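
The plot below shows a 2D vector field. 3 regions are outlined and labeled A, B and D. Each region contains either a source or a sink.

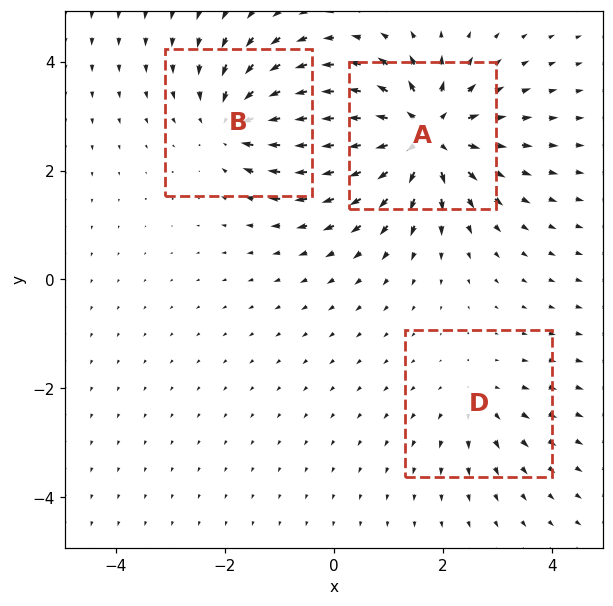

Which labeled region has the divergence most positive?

Divergence at each region's feature centre — A: about +6, B: about -4, D: about +2. Region A is most positive.

A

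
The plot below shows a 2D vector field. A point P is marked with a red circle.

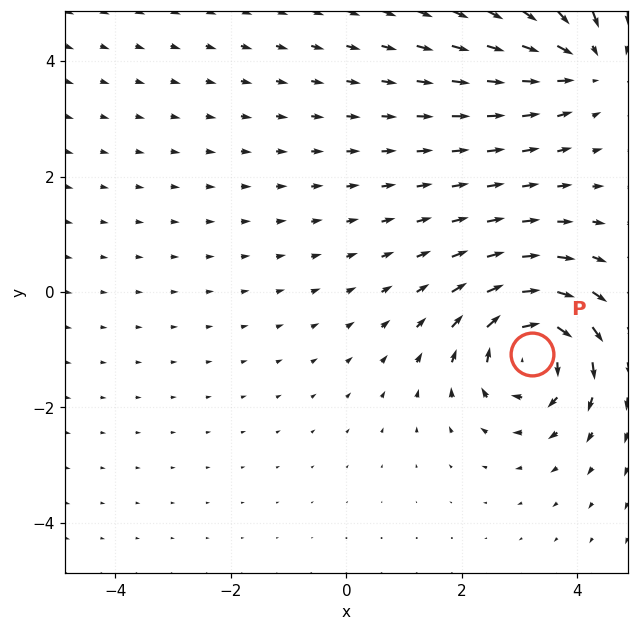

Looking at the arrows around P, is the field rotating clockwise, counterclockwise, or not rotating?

Near P at (3.2, -1.1) the arrows circulate clockwise. The curl (z-component) there is about -4; negative curl means clockwise rotation.

clockwise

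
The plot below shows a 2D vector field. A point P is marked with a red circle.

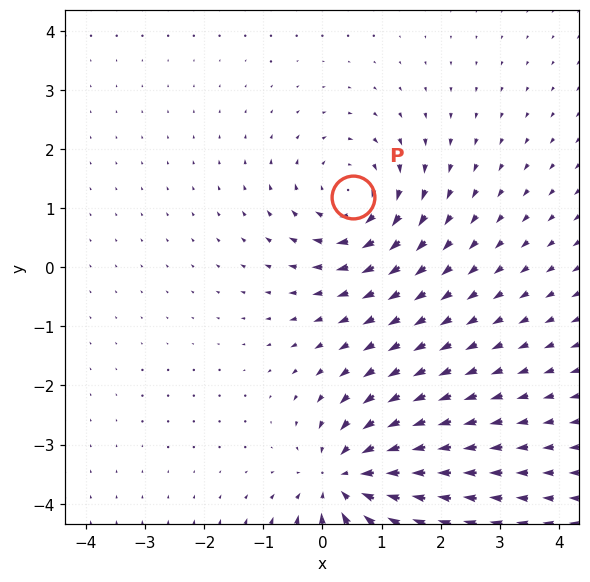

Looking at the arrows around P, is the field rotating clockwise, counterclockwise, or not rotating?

clockwise

Near P at (0.5, 1.2) the arrows circulate clockwise. The curl (z-component) there is about -3; negative curl means clockwise rotation.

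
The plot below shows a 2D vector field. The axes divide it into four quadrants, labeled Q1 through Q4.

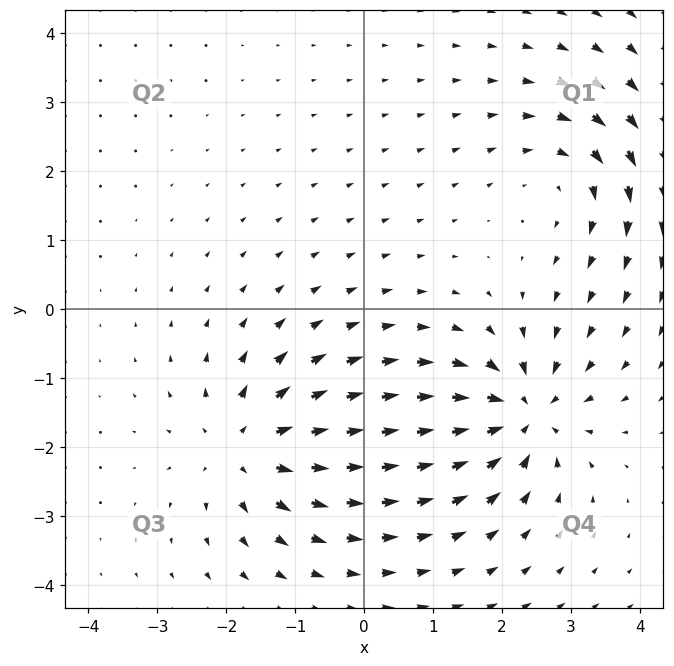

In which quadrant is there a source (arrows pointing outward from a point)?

Q3

The source sits at approximately (-1.7, -2.0), which lies in quadrant Q3. The divergence there is about +4, positive as expected for a source.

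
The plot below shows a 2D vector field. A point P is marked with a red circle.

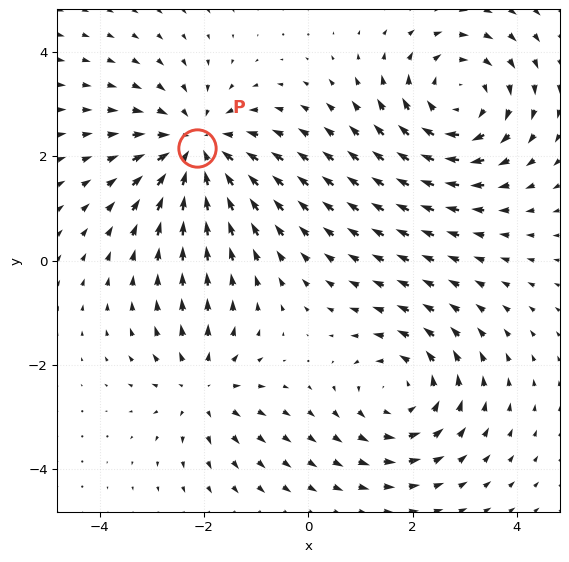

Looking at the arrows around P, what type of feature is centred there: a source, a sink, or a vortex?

sink

At P (-2.1, 2.2) the arrows converge inward. Divergence about -4, curl ≈0 — negative divergence with near-zero curl is a sink.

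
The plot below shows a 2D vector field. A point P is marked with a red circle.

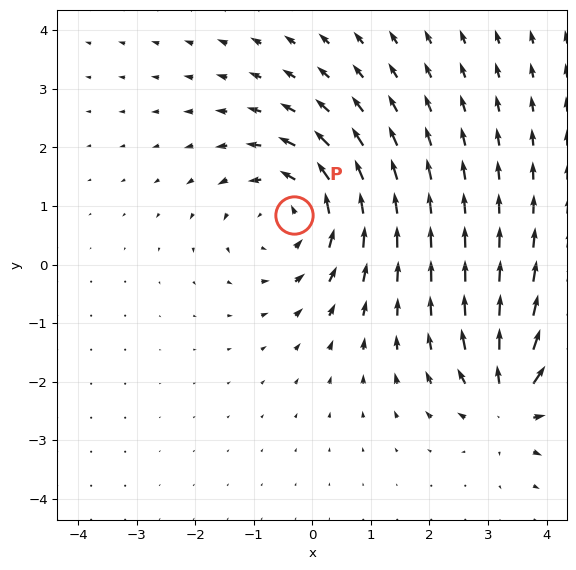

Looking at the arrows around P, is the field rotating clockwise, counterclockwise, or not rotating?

counterclockwise

Near P at (-0.3, 0.8) the arrows circulate counterclockwise. The curl (z-component) there is about +3; positive curl means counterclockwise rotation.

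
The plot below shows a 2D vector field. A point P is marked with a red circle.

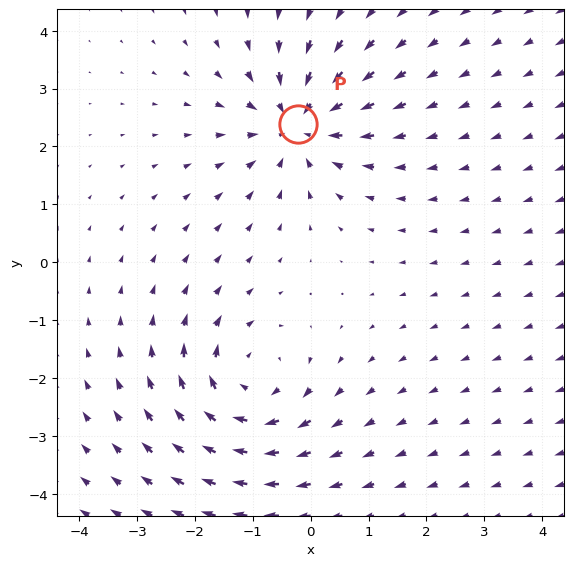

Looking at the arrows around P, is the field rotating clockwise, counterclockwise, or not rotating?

not rotating

Near P at (-0.2, 2.4) the arrows show no circulation. The curl there is ≈0.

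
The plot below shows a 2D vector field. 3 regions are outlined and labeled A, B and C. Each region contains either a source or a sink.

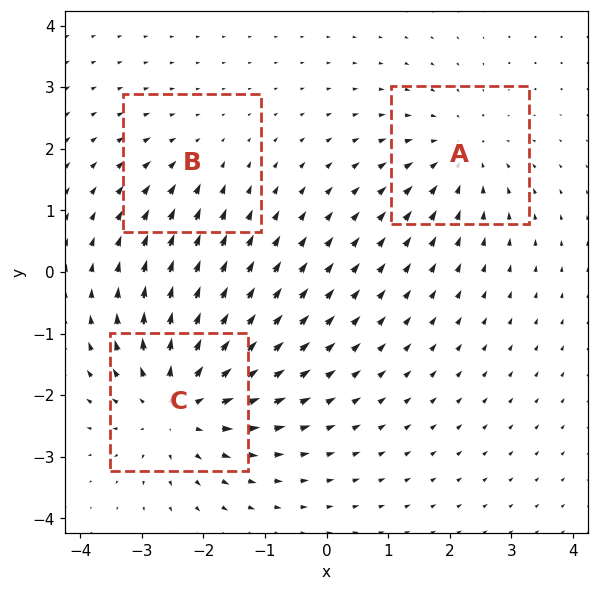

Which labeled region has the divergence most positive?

C

Divergence at each region's feature centre — A: about -3, B: about -2, C: about +4. Region C is most positive.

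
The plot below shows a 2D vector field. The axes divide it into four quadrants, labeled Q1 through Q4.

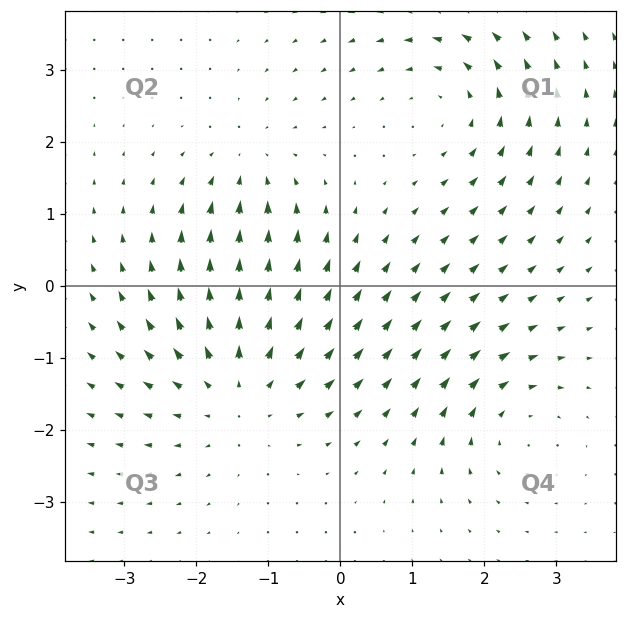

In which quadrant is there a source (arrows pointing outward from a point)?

Q3

The source sits at approximately (-1.4, -1.4), which lies in quadrant Q3. The divergence there is about +4, positive as expected for a source.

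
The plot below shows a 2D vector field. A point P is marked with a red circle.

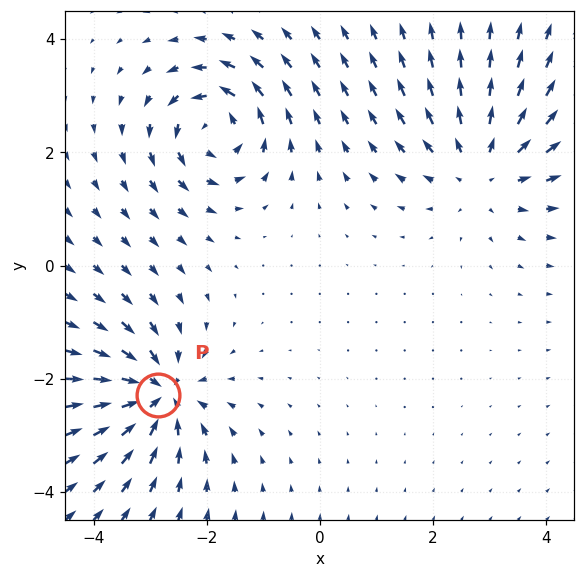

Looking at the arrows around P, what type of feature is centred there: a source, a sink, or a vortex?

At P (-2.9, -2.3) the arrows converge inward. Divergence about -6, curl ≈0 — negative divergence with near-zero curl is a sink.

sink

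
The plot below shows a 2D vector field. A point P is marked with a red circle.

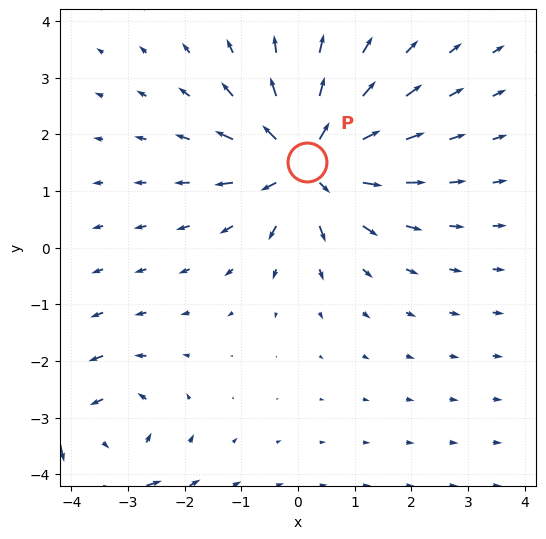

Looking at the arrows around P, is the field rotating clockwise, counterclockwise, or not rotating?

Near P at (0.2, 1.5) the arrows show no circulation. The curl there is ≈0.

not rotating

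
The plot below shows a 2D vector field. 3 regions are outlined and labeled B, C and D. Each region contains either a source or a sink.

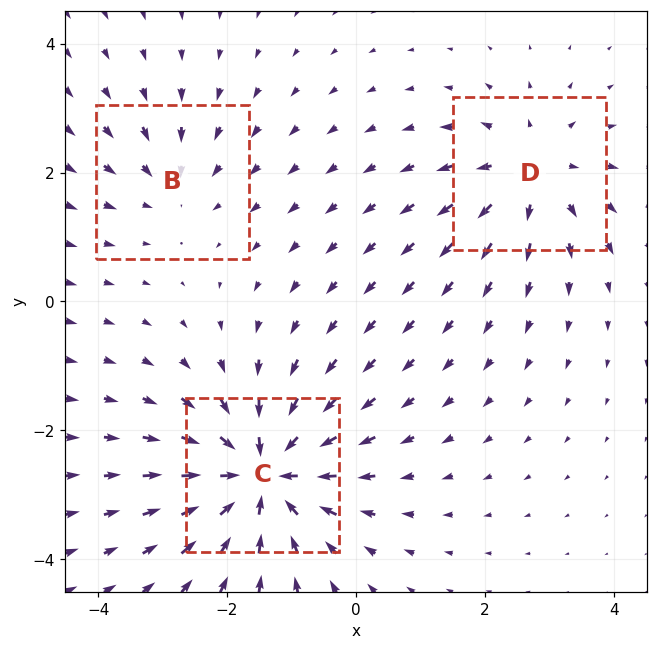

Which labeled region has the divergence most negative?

Divergence at each region's feature centre — B: about -2, C: about -5, D: about +3. Region C is most negative.

C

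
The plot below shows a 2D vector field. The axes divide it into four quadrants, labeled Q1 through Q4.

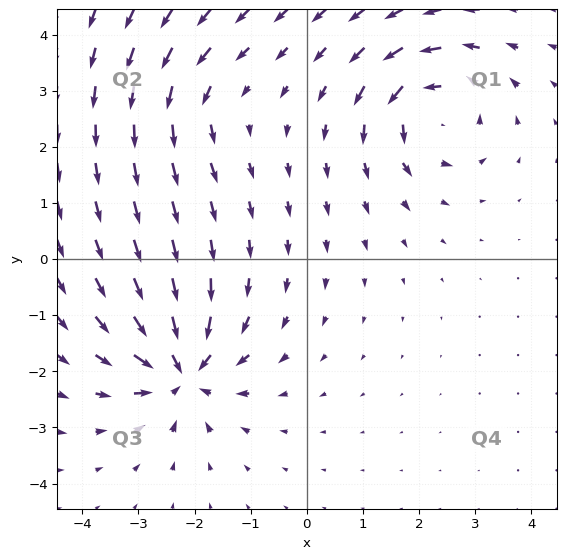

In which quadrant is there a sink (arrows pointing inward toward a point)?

Q3

The sink sits at approximately (-2.2, -2.0), which lies in quadrant Q3. The divergence there is about -7, negative as expected for a sink.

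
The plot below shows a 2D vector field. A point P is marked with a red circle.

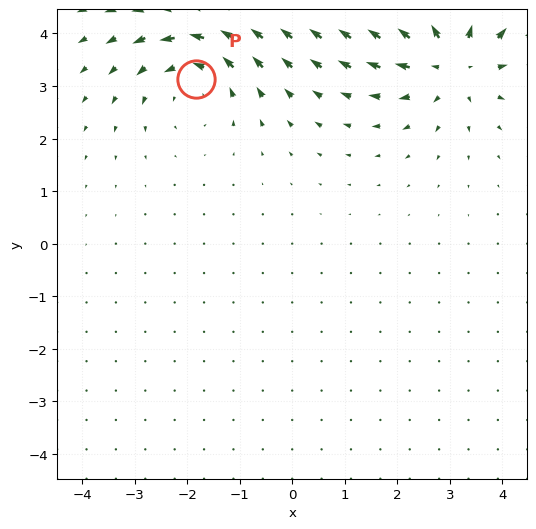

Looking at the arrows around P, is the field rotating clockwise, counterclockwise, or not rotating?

counterclockwise

Near P at (-1.8, 3.1) the arrows circulate counterclockwise. The curl (z-component) there is about +3; positive curl means counterclockwise rotation.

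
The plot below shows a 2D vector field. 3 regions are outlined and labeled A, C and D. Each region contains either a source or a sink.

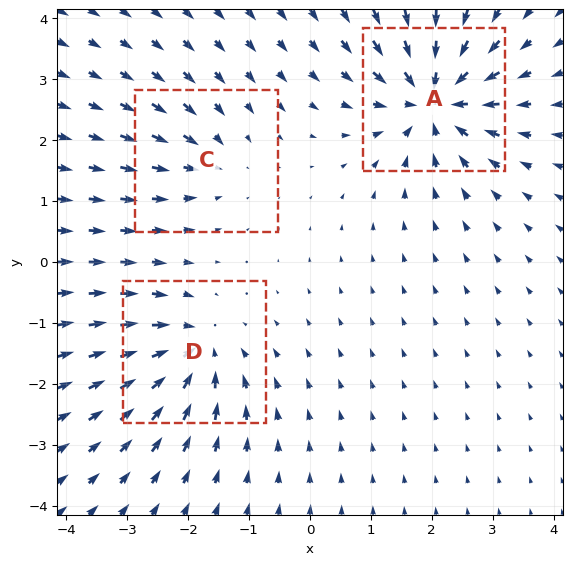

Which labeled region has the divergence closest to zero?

Divergence at each region's feature centre — A: about -6, C: about -3, D: about -4. Region C is closest to zero.

C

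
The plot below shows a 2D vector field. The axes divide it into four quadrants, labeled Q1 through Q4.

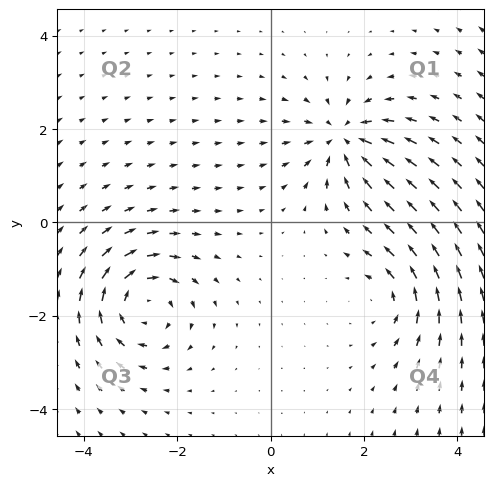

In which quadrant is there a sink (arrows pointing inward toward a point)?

The sink sits at approximately (1.6, 1.8), which lies in quadrant Q1. The divergence there is about -5, negative as expected for a sink.

Q1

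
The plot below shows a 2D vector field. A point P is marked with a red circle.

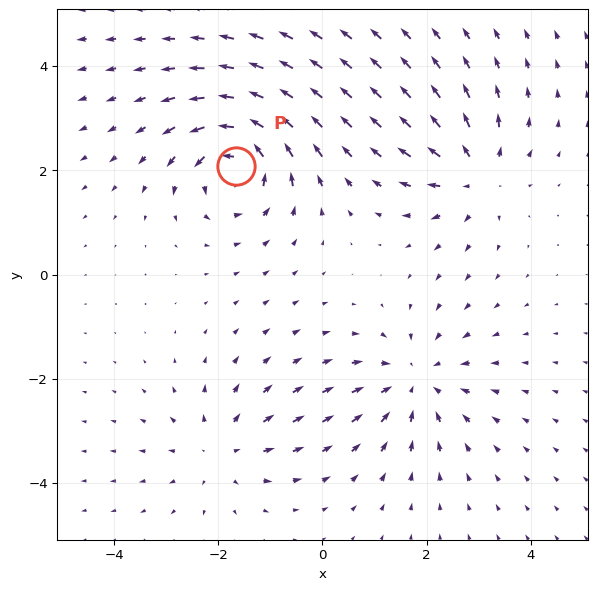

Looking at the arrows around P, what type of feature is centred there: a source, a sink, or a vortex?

vortex

At P (-1.7, 2.1) the arrows circulate counterclockwise. Divergence ≈0, curl about +6 — near-zero divergence with nonzero curl is a vortex.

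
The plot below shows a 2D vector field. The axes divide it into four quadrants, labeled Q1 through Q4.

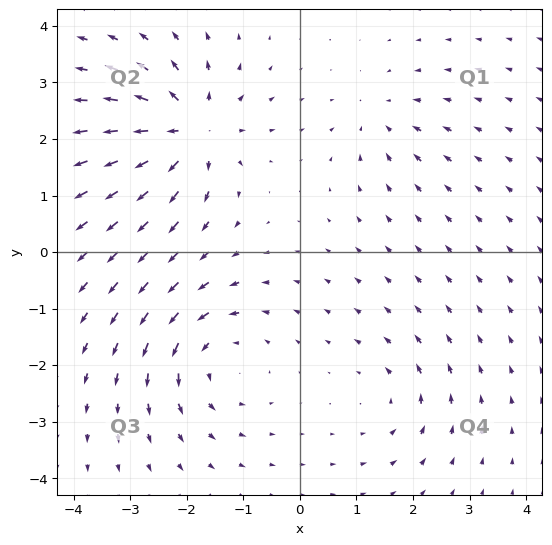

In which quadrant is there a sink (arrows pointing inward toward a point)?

Q1

The sink sits at approximately (1.4, 2.4), which lies in quadrant Q1. The divergence there is about -3, negative as expected for a sink.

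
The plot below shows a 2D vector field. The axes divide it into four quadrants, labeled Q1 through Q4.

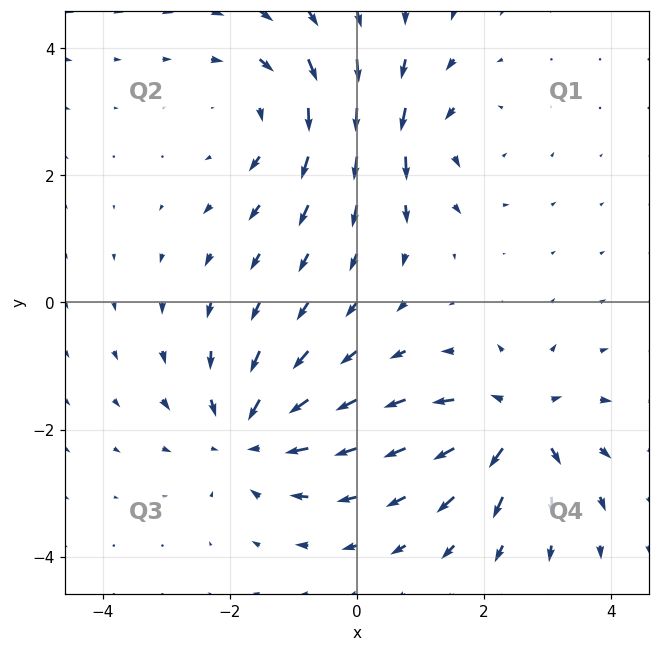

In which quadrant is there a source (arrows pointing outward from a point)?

Q4

The source sits at approximately (2.5, -1.9), which lies in quadrant Q4. The divergence there is about +5, positive as expected for a source.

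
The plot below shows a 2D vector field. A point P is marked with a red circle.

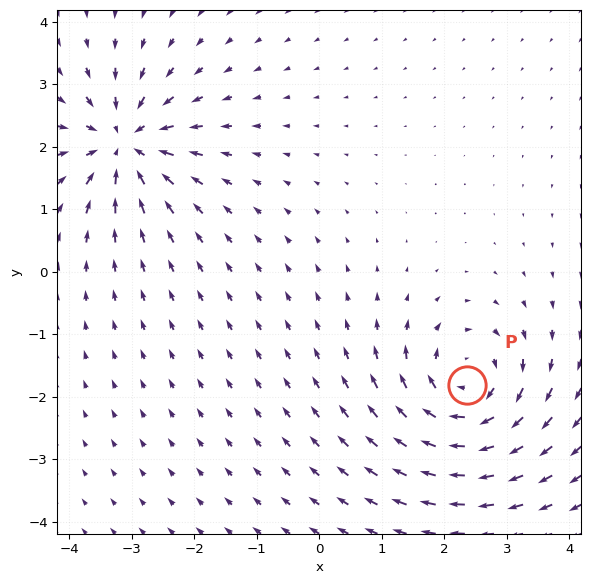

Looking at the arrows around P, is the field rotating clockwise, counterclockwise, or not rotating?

Near P at (2.4, -1.8) the arrows circulate clockwise. The curl (z-component) there is about -6; negative curl means clockwise rotation.

clockwise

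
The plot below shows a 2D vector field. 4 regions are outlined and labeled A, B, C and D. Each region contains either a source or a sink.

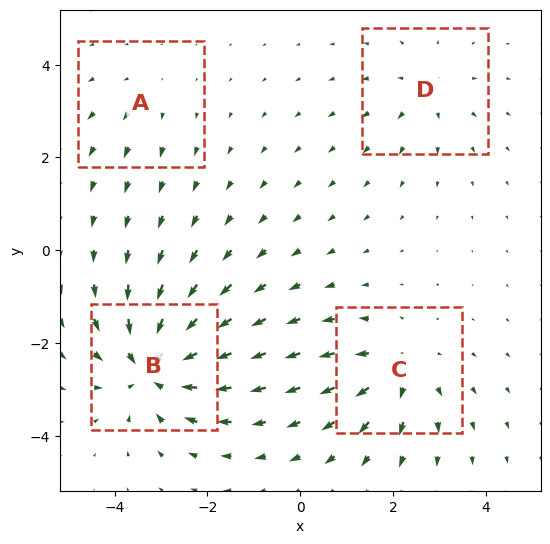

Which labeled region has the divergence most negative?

B

Divergence at each region's feature centre — A: about +2, B: about -7, C: about +5, D: about +3. Region B is most negative.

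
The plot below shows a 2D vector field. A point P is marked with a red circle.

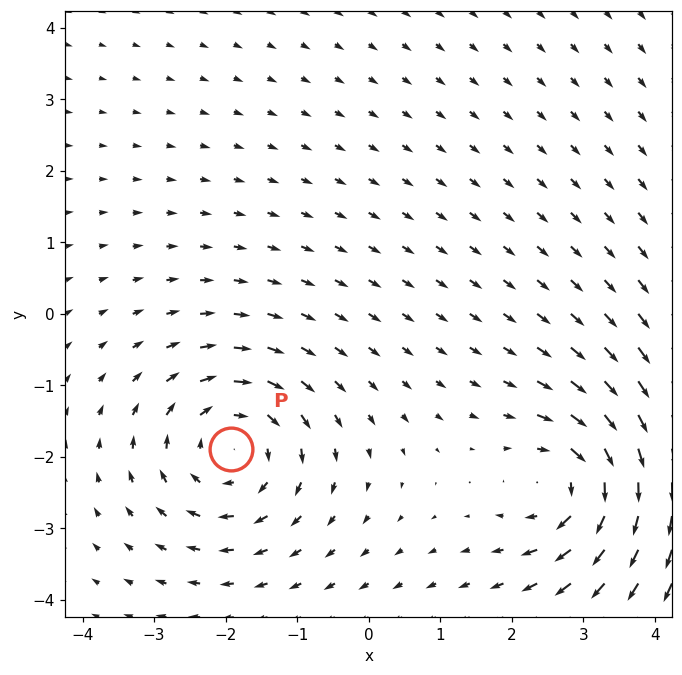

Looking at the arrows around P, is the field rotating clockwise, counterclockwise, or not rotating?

Near P at (-1.9, -1.9) the arrows circulate clockwise. The curl (z-component) there is about -5; negative curl means clockwise rotation.

clockwise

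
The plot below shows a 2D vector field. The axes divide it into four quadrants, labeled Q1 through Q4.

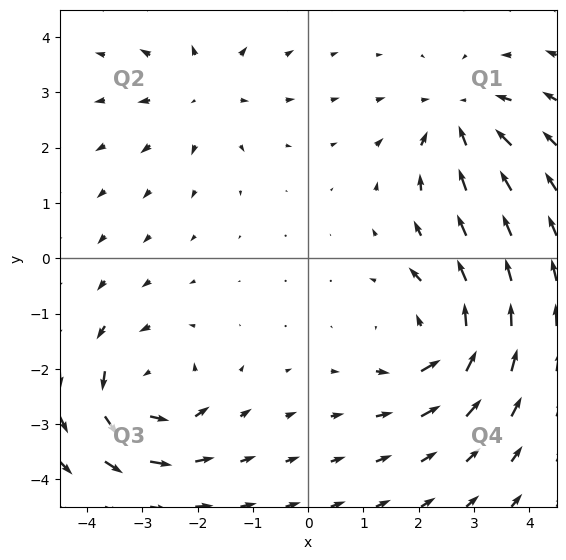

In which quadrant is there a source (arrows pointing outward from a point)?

Q2

The source sits at approximately (-1.9, 3.0), which lies in quadrant Q2. The divergence there is about +4, positive as expected for a source.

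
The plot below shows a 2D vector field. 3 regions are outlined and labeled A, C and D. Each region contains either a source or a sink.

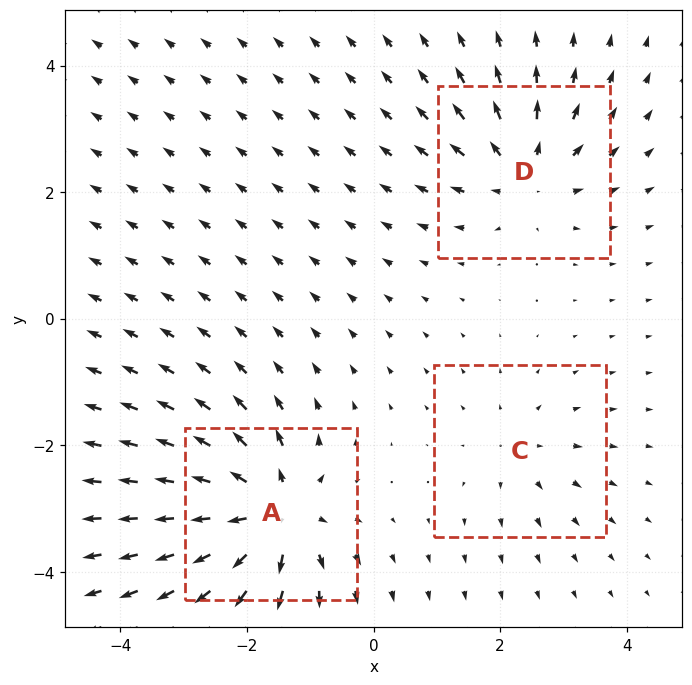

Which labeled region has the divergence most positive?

Divergence at each region's feature centre — A: about +6, C: about +2, D: about +4. Region A is most positive.

A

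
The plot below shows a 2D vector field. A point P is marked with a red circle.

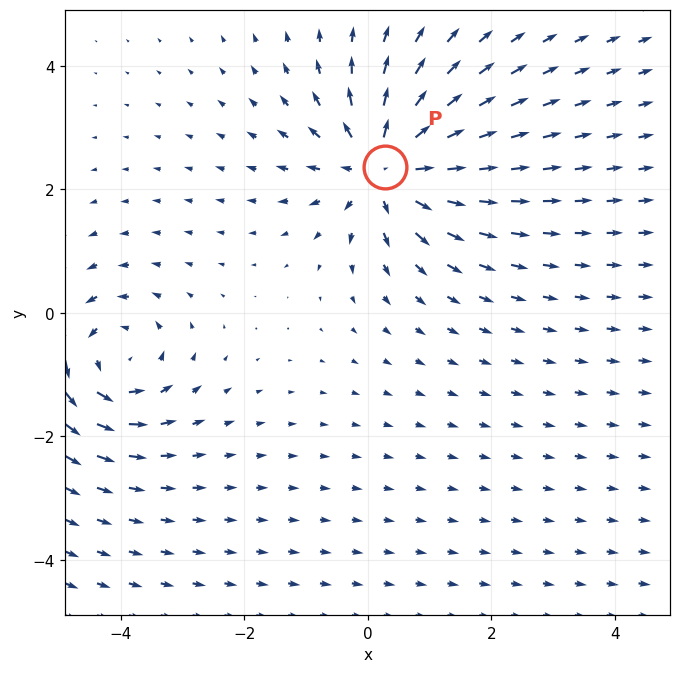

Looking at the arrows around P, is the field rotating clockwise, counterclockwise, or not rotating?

not rotating

Near P at (0.3, 2.4) the arrows show no circulation. The curl there is ≈0.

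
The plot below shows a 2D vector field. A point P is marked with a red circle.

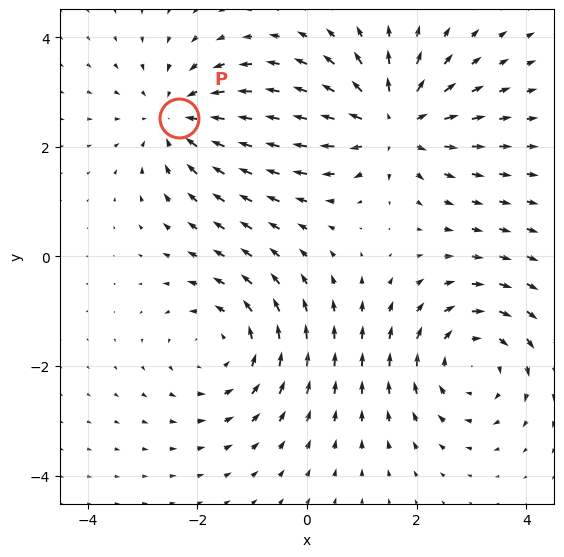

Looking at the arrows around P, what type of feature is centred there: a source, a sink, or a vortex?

At P (-2.3, 2.5) the arrows converge inward. Divergence about -3, curl ≈0 — negative divergence with near-zero curl is a sink.

sink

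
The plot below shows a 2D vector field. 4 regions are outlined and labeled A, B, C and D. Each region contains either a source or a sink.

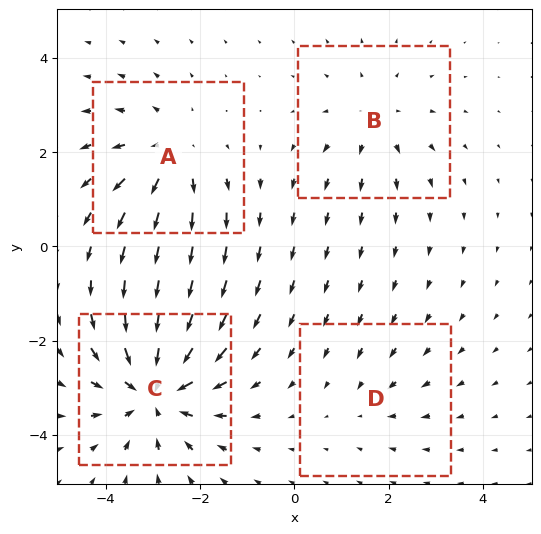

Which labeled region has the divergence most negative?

C

Divergence at each region's feature centre — A: about +4, B: about +3, C: about -6, D: about -2. Region C is most negative.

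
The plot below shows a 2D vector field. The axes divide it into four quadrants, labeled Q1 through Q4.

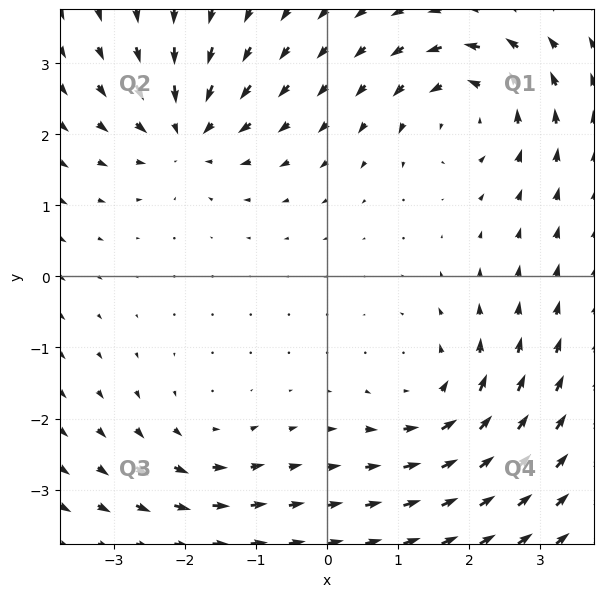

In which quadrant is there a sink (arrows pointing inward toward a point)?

The sink sits at approximately (-2.0, 2.0), which lies in quadrant Q2. The divergence there is about -6, negative as expected for a sink.

Q2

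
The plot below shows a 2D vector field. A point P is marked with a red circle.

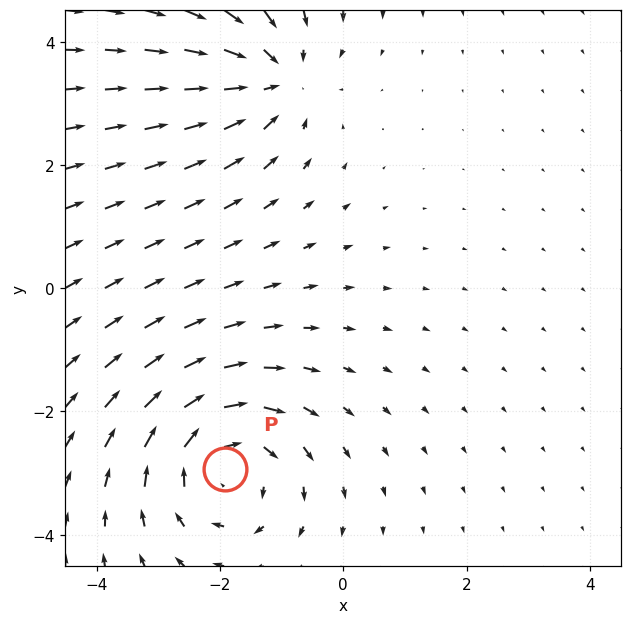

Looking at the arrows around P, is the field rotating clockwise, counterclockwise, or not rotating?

clockwise

Near P at (-1.9, -2.9) the arrows circulate clockwise. The curl (z-component) there is about -4; negative curl means clockwise rotation.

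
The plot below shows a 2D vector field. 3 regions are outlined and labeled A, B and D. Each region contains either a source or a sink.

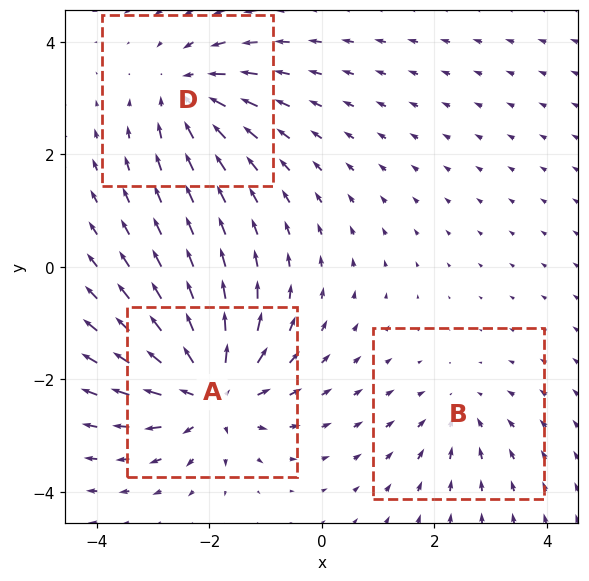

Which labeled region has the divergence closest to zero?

B

Divergence at each region's feature centre — A: about +5, B: about -2, D: about -4. Region B is closest to zero.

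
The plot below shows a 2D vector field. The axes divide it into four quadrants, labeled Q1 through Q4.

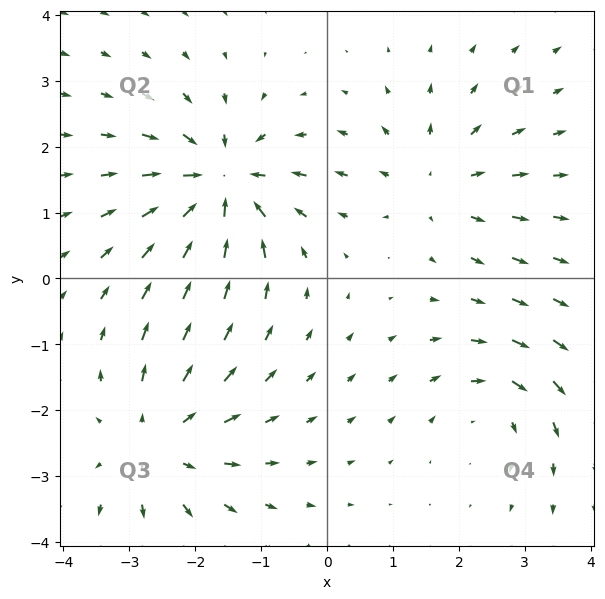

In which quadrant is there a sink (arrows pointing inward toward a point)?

The sink sits at approximately (-1.6, 1.4), which lies in quadrant Q2. The divergence there is about -6, negative as expected for a sink.

Q2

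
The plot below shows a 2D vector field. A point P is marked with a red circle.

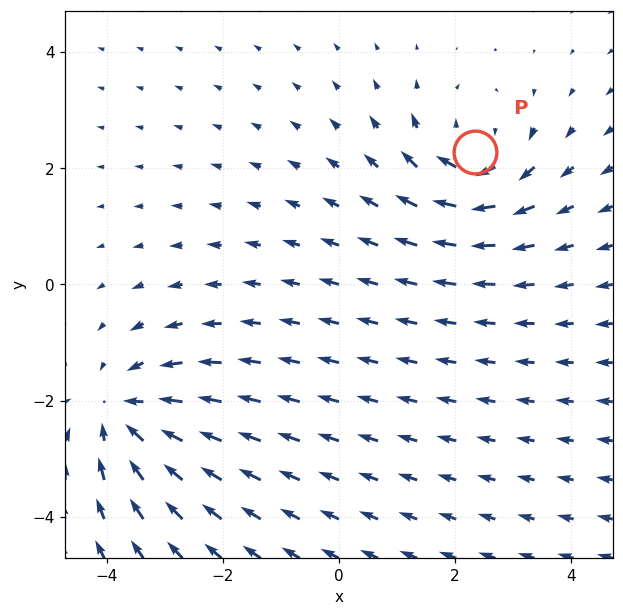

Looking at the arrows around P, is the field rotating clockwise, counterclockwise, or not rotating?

clockwise

Near P at (2.3, 2.3) the arrows circulate clockwise. The curl (z-component) there is about -5; negative curl means clockwise rotation.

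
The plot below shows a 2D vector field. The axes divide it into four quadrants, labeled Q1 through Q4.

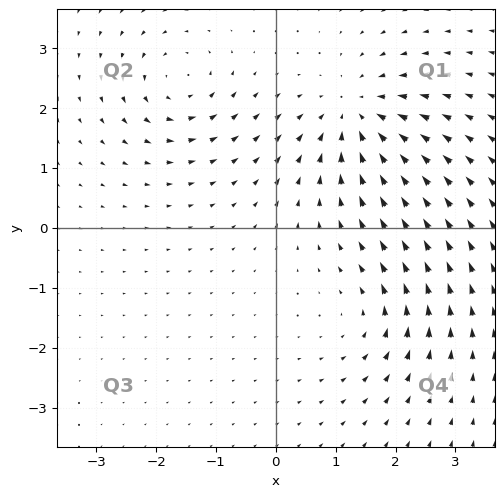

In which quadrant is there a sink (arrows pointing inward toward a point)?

Q1

The sink sits at approximately (1.3, 1.9), which lies in quadrant Q1. The divergence there is about -5, negative as expected for a sink.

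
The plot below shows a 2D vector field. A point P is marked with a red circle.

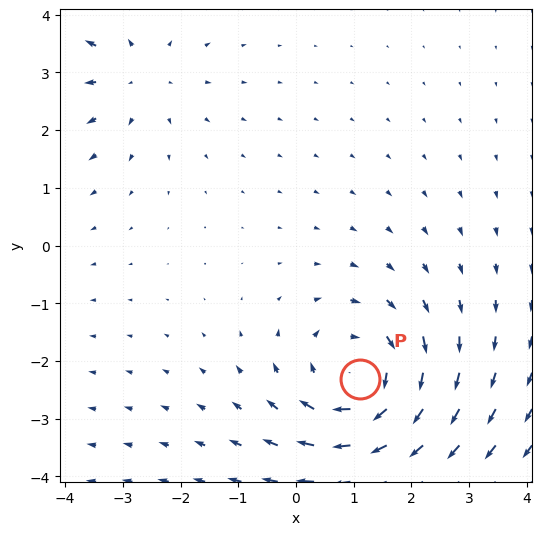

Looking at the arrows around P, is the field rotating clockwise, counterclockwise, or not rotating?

clockwise

Near P at (1.1, -2.3) the arrows circulate clockwise. The curl (z-component) there is about -4; negative curl means clockwise rotation.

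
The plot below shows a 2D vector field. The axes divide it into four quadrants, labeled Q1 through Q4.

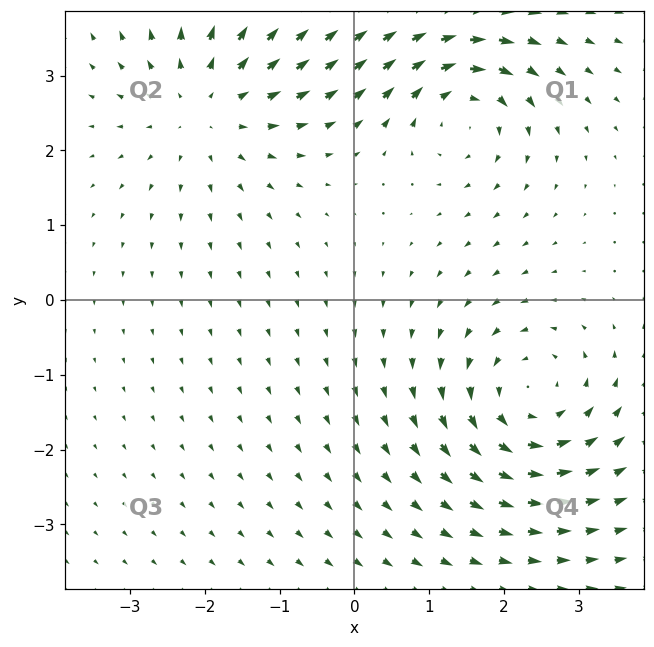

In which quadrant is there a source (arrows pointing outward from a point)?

Q2

The source sits at approximately (-1.9, 2.6), which lies in quadrant Q2. The divergence there is about +3, positive as expected for a source.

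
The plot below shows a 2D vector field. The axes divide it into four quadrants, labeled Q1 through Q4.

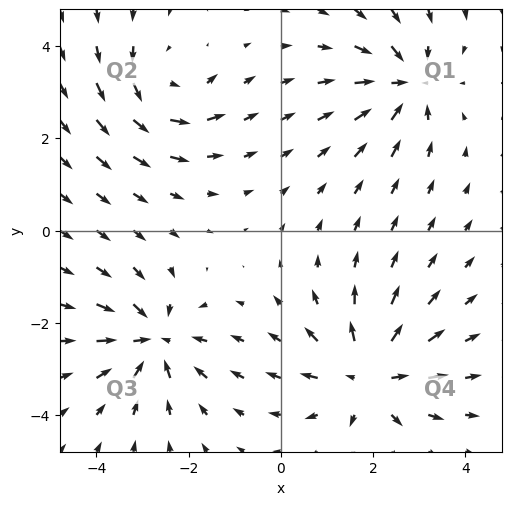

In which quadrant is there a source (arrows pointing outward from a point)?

Q4

The source sits at approximately (1.9, -3.1), which lies in quadrant Q4. The divergence there is about +5, positive as expected for a source.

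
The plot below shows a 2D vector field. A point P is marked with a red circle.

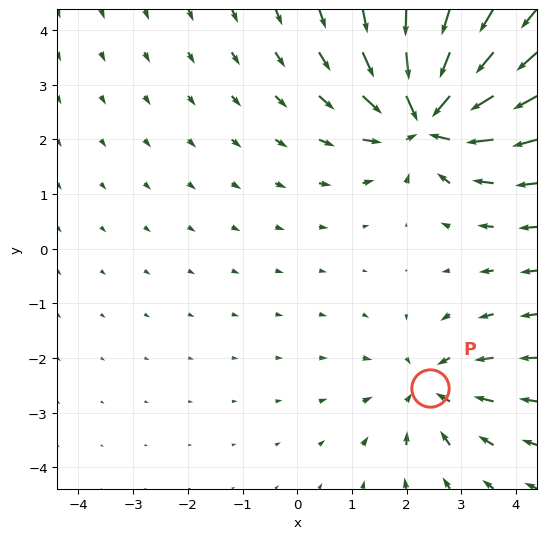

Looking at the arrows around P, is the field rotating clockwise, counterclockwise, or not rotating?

Near P at (2.4, -2.5) the arrows show no circulation. The curl there is ≈0.

not rotating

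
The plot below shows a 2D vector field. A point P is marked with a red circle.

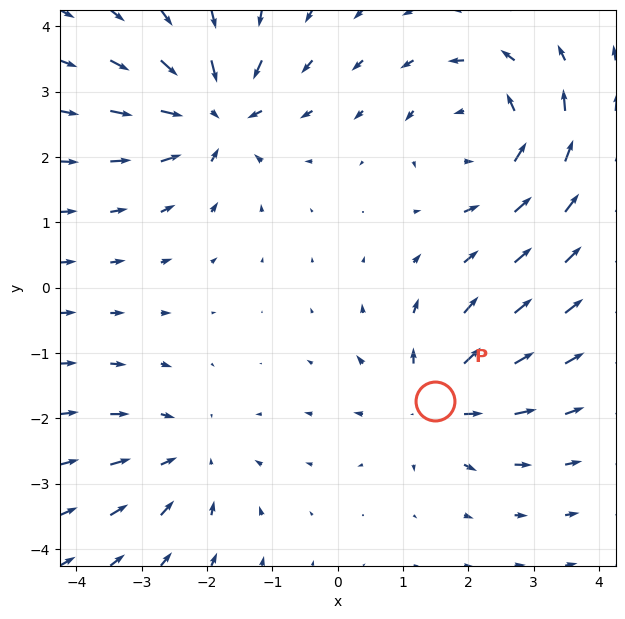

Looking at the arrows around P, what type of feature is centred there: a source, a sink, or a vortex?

At P (1.5, -1.7) the arrows spread outward. Divergence about +5, curl ≈0 — positive divergence with near-zero curl is a source.

source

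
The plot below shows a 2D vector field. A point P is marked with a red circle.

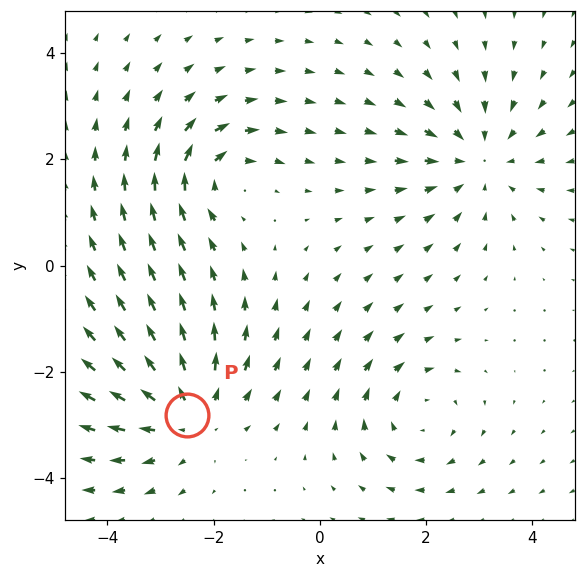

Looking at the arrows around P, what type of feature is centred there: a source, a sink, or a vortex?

source

At P (-2.5, -2.8) the arrows spread outward. Divergence about +4, curl ≈0 — positive divergence with near-zero curl is a source.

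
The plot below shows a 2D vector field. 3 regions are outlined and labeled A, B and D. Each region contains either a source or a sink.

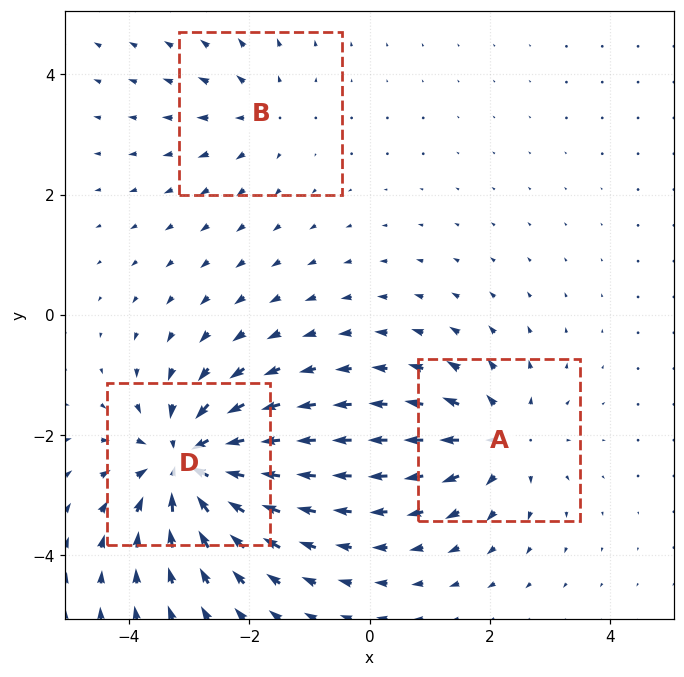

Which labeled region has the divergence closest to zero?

B

Divergence at each region's feature centre — A: about +4, B: about +2, D: about -6. Region B is closest to zero.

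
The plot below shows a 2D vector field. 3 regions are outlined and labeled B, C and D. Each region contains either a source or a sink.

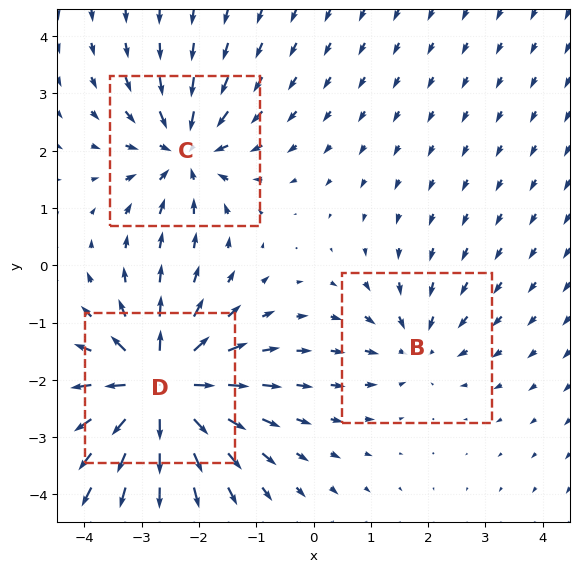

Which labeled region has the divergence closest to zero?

Divergence at each region's feature centre — B: about -3, C: about -4, D: about +6. Region B is closest to zero.

B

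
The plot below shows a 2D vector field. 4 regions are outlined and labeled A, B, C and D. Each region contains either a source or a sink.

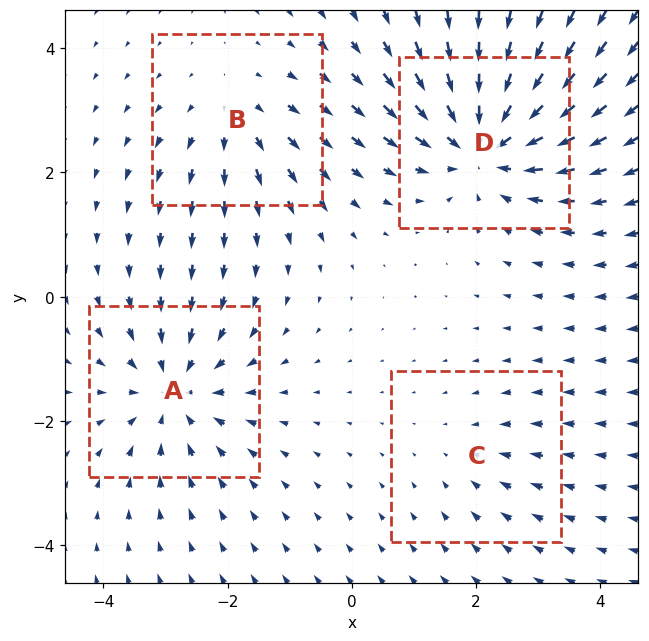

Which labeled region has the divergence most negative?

Divergence at each region's feature centre — A: about -5, B: about +3, C: about -2, D: about -6. Region D is most negative.

D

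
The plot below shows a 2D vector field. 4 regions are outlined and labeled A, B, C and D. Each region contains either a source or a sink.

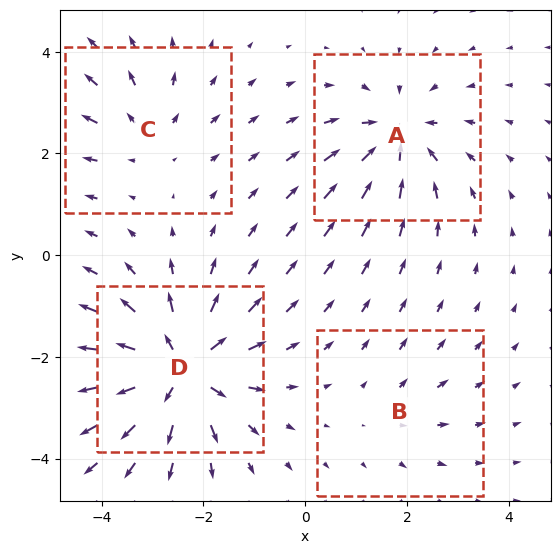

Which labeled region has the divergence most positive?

D

Divergence at each region's feature centre — A: about -5, B: about +2, C: about +3, D: about +8. Region D is most positive.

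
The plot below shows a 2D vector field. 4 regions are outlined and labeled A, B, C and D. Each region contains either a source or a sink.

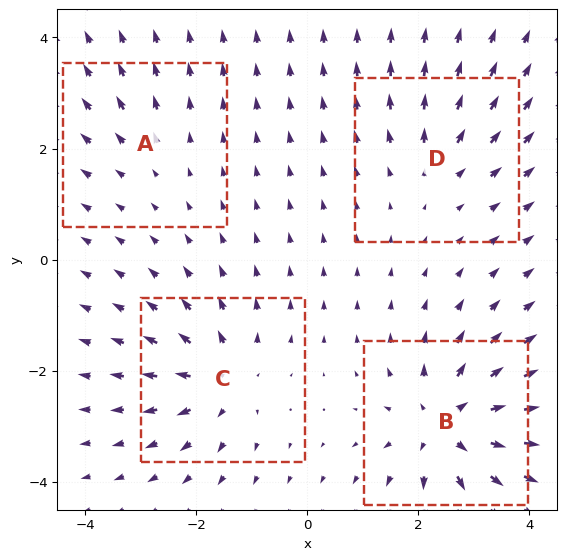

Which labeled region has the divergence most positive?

Divergence at each region's feature centre — A: about +2, B: about +7, C: about +6, D: about +4. Region B is most positive.

B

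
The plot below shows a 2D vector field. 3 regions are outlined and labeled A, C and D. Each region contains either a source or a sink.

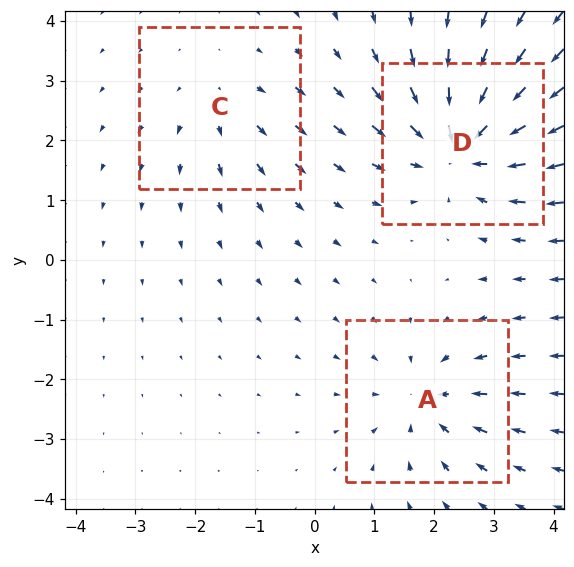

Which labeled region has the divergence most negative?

Divergence at each region's feature centre — A: about -3, C: about +2, D: about -5. Region D is most negative.

D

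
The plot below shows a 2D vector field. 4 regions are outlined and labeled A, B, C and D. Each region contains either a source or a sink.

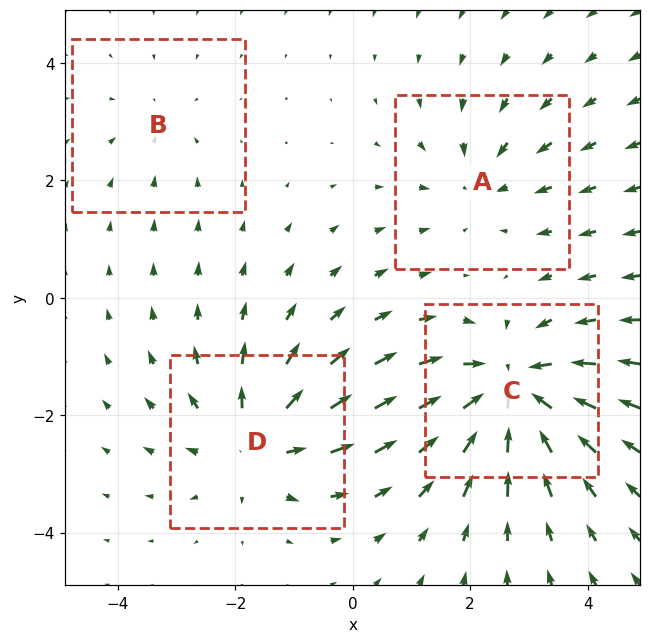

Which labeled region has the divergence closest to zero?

Divergence at each region's feature centre — A: about -3, B: about -2, C: about -7, D: about +5. Region B is closest to zero.

B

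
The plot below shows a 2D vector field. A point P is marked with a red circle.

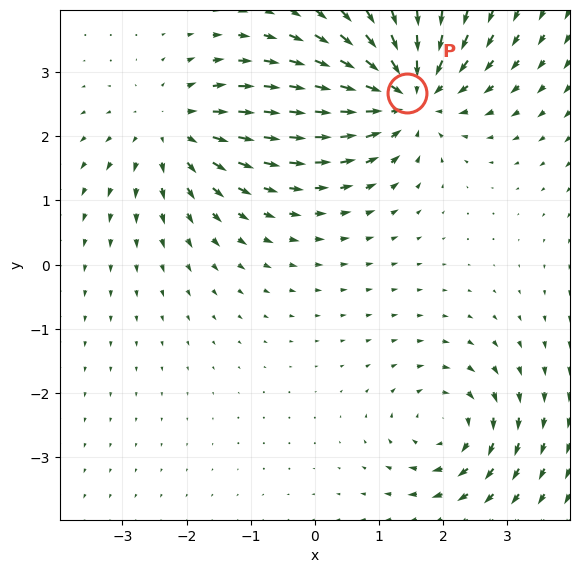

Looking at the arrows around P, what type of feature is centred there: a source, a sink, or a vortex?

At P (1.4, 2.7) the arrows converge inward. Divergence about -5, curl ≈0 — negative divergence with near-zero curl is a sink.

sink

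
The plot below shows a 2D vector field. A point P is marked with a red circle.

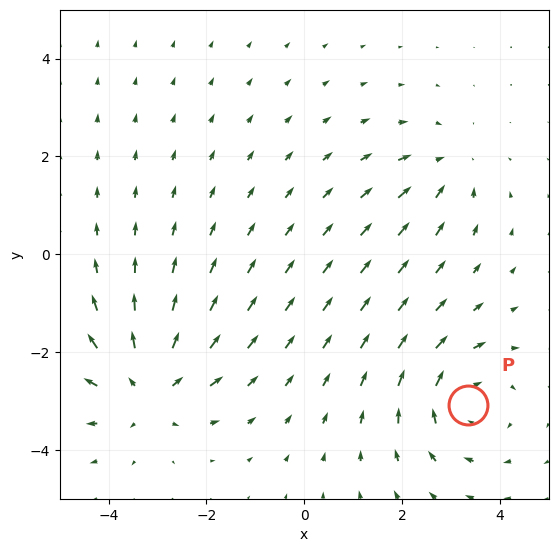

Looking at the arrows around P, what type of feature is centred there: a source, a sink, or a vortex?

vortex

At P (3.3, -3.1) the arrows circulate clockwise. Divergence ≈0, curl about -4 — near-zero divergence with nonzero curl is a vortex.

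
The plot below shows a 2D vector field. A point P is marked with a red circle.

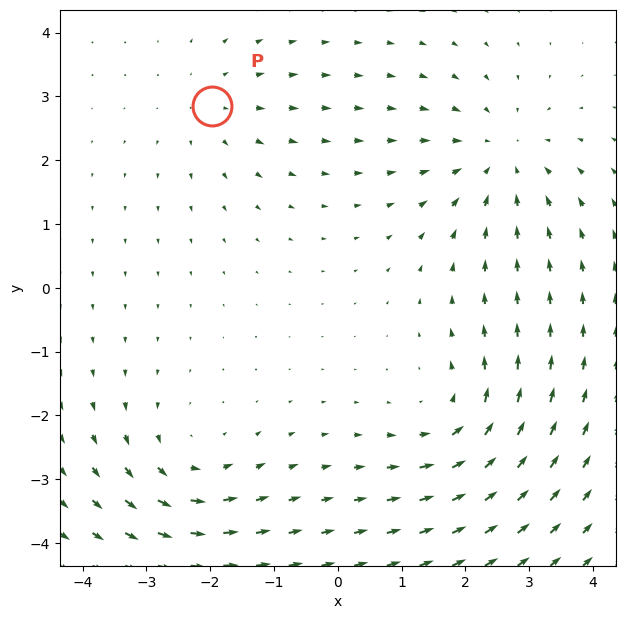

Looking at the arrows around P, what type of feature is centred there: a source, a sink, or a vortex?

source

At P (-2.0, 2.8) the arrows spread outward. Divergence about +3, curl ≈0 — positive divergence with near-zero curl is a source.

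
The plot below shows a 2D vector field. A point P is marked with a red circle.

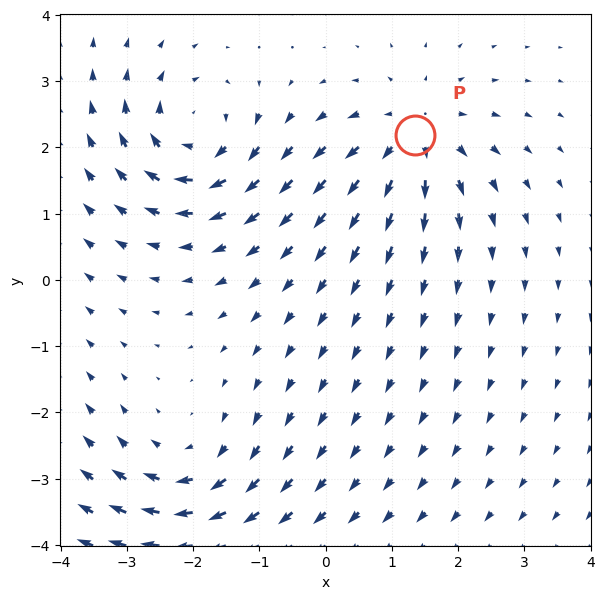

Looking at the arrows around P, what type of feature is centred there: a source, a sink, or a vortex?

At P (1.4, 2.2) the arrows spread outward. Divergence about +6, curl ≈0 — positive divergence with near-zero curl is a source.

source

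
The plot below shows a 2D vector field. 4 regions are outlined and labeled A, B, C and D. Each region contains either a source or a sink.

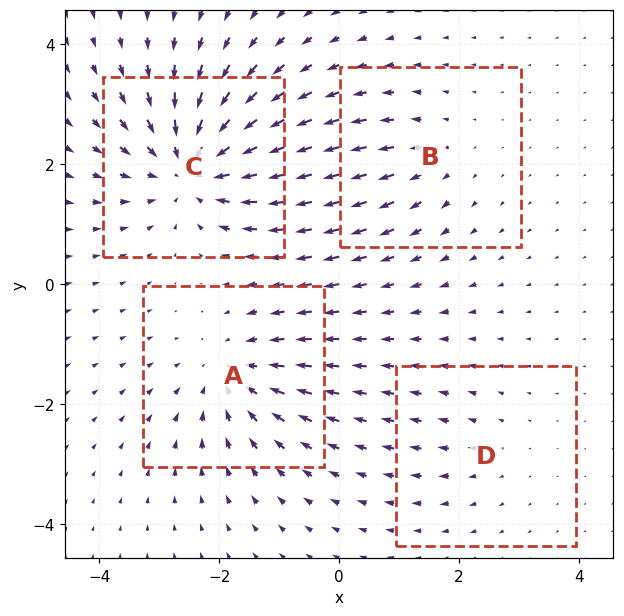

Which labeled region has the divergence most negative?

C

Divergence at each region's feature centre — A: about -5, B: about +3, C: about -7, D: about +2. Region C is most negative.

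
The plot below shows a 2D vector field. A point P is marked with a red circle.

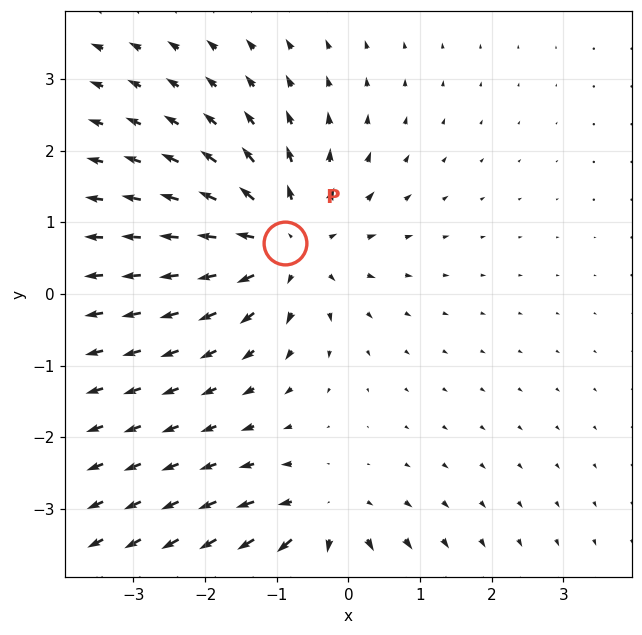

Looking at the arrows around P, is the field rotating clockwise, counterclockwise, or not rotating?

not rotating

Near P at (-0.9, 0.7) the arrows show no circulation. The curl there is ≈0.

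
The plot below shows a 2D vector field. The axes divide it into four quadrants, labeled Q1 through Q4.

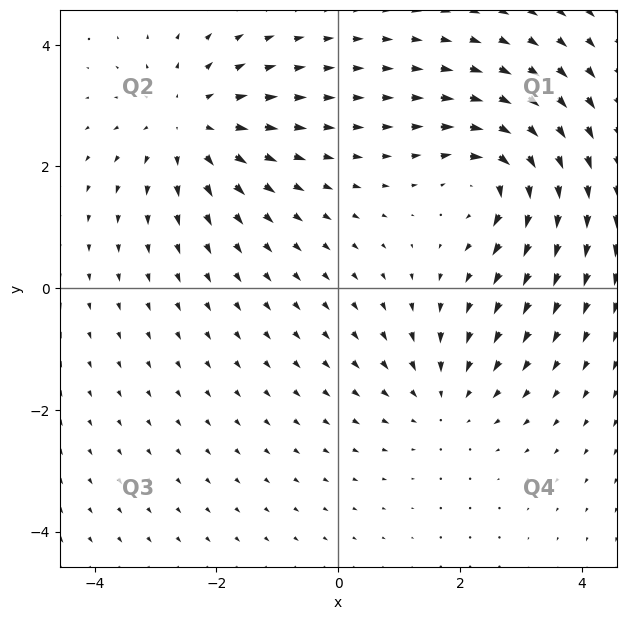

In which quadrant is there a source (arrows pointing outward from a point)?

The source sits at approximately (-2.4, 2.7), which lies in quadrant Q2. The divergence there is about +4, positive as expected for a source.

Q2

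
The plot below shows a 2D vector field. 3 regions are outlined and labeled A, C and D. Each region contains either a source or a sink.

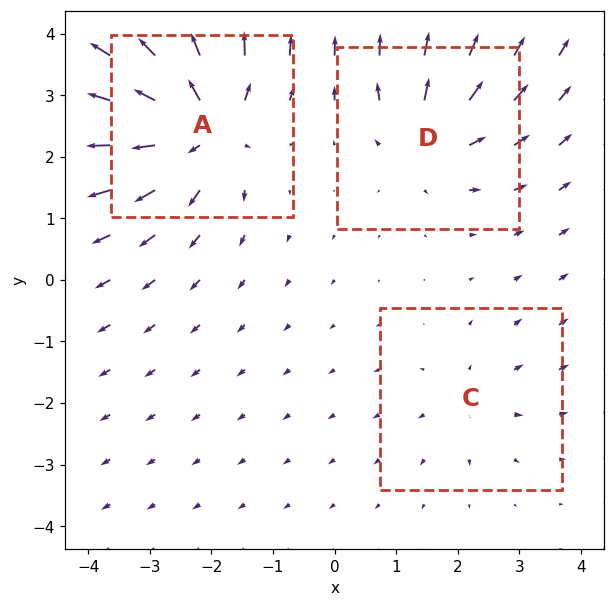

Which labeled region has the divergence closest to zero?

Divergence at each region's feature centre — A: about +6, C: about +2, D: about +4. Region C is closest to zero.

C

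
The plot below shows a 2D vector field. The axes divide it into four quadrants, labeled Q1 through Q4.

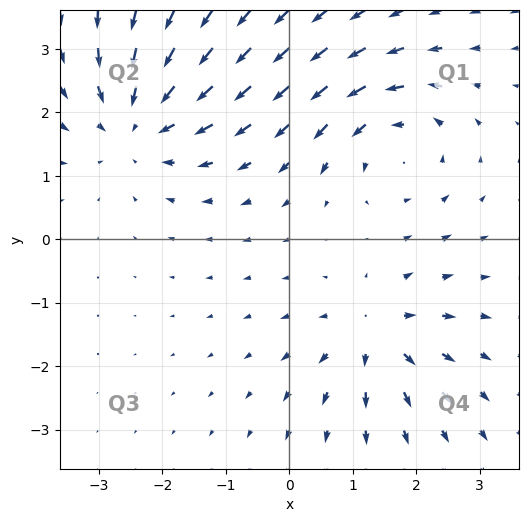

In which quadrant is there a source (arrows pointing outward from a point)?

Q4

The source sits at approximately (1.4, -1.5), which lies in quadrant Q4. The divergence there is about +5, positive as expected for a source.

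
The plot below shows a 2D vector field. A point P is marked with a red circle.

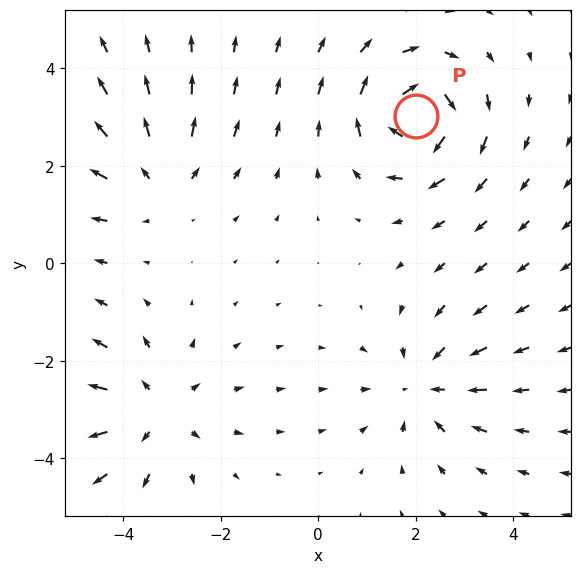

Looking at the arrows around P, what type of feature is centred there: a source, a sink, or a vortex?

At P (2.0, 3.0) the arrows circulate clockwise. Divergence ≈0, curl about -5 — near-zero divergence with nonzero curl is a vortex.

vortex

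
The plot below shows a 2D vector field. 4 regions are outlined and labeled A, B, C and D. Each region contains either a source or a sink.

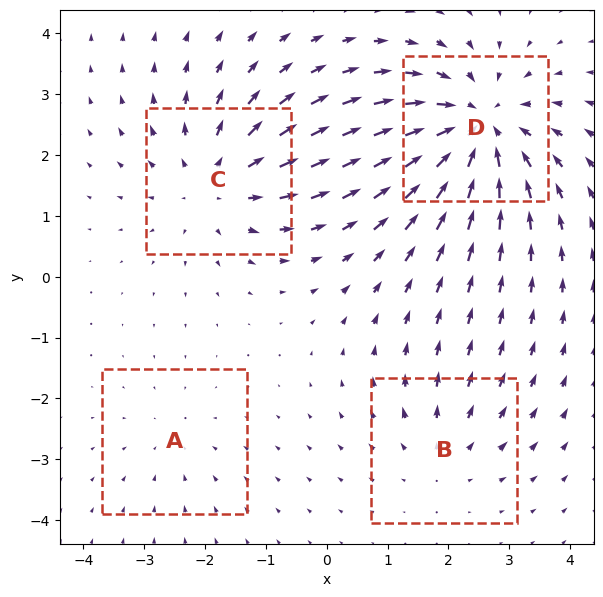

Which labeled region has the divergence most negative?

D

Divergence at each region's feature centre — A: about -2, B: about +3, C: about +4, D: about -6. Region D is most negative.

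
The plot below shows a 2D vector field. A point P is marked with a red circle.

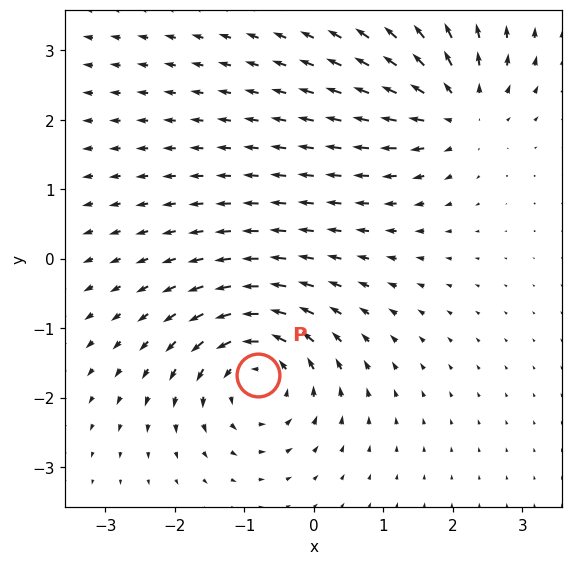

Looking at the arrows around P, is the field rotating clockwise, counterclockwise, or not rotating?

counterclockwise

Near P at (-0.8, -1.7) the arrows circulate counterclockwise. The curl (z-component) there is about +4; positive curl means counterclockwise rotation.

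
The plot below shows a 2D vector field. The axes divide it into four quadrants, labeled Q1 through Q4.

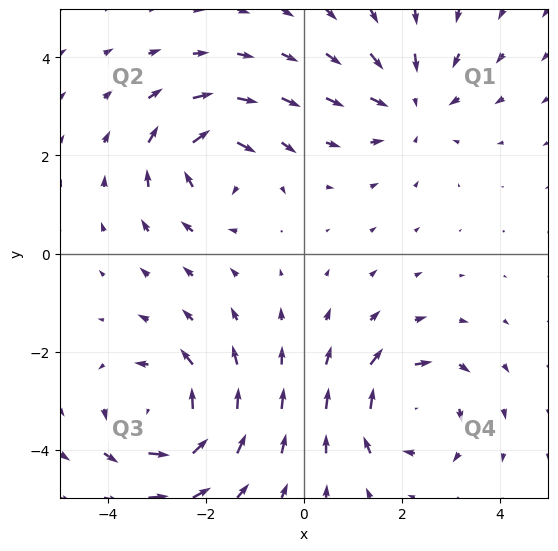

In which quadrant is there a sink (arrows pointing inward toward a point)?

The sink sits at approximately (2.2, 3.0), which lies in quadrant Q1. The divergence there is about -3, negative as expected for a sink.

Q1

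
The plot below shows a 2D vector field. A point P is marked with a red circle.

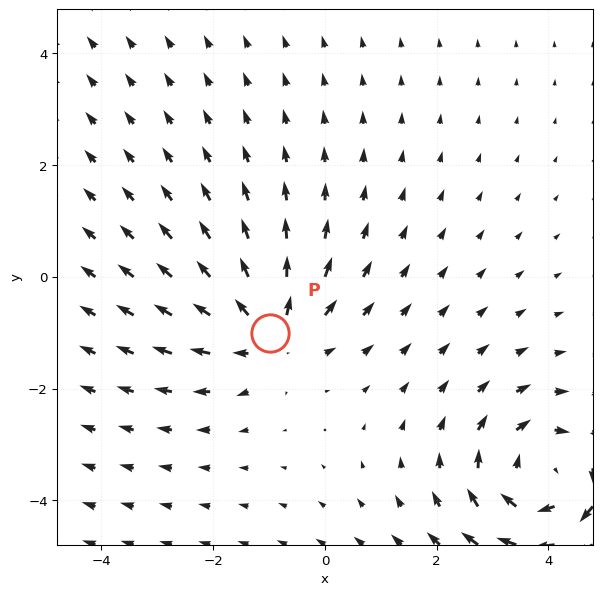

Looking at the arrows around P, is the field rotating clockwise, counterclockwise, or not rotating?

Near P at (-1.0, -1.0) the arrows show no circulation. The curl there is ≈0.

not rotating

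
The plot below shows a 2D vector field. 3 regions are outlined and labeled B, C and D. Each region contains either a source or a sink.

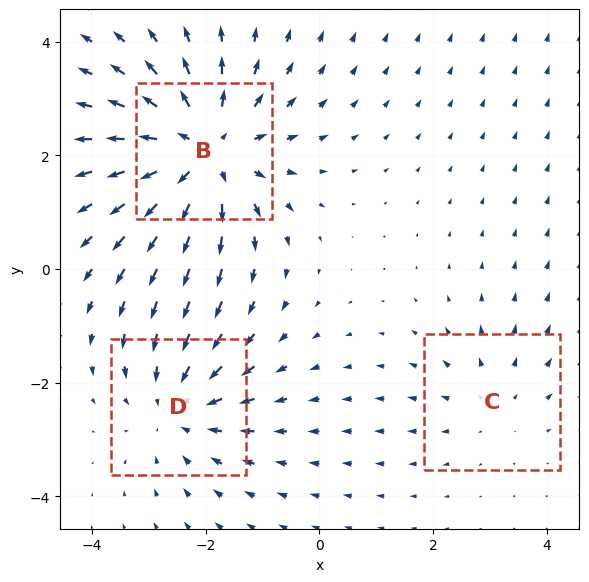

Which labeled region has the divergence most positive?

Divergence at each region's feature centre — B: about +4, C: about +2, D: about -3. Region B is most positive.

B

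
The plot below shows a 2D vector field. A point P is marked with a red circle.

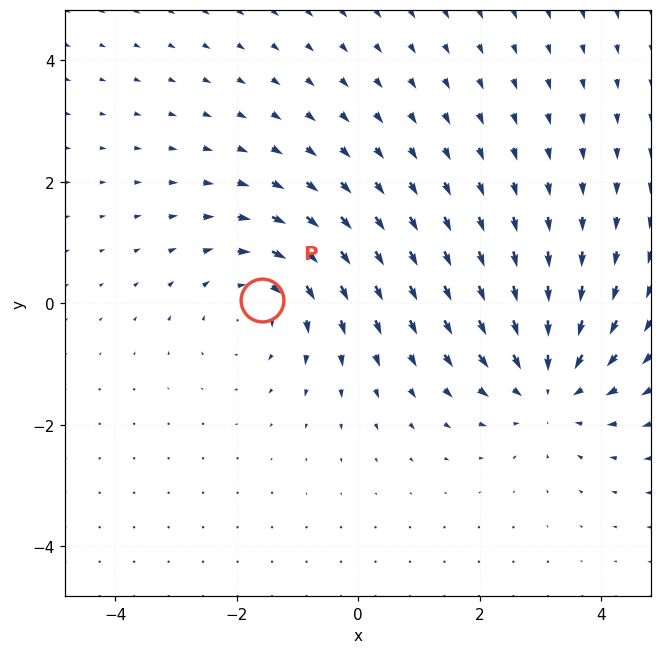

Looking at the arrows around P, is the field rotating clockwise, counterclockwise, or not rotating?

Near P at (-1.6, 0.0) the arrows circulate clockwise. The curl (z-component) there is about -3; negative curl means clockwise rotation.

clockwise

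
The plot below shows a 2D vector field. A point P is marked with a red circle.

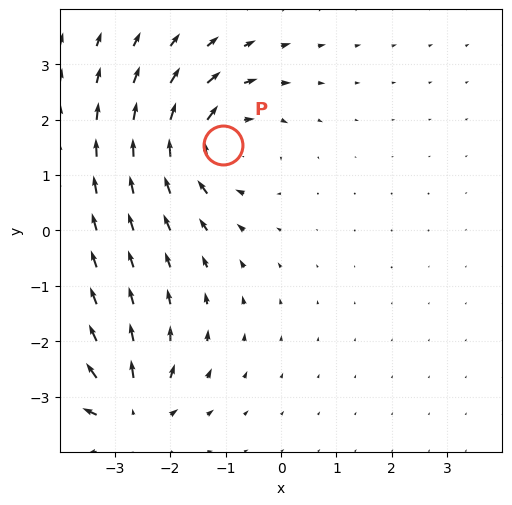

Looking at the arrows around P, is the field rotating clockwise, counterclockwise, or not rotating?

Near P at (-1.0, 1.5) the arrows circulate clockwise. The curl (z-component) there is about -4; negative curl means clockwise rotation.

clockwise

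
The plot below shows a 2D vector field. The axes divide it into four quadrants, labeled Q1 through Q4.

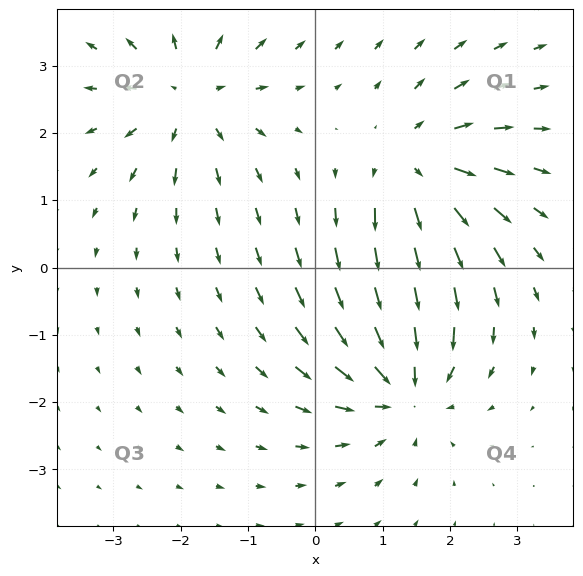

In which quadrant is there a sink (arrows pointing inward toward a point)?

The sink sits at approximately (1.3, -1.8), which lies in quadrant Q4. The divergence there is about -5, negative as expected for a sink.

Q4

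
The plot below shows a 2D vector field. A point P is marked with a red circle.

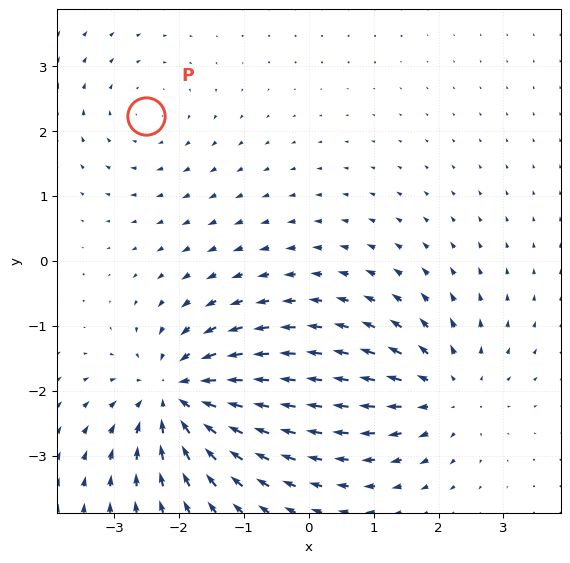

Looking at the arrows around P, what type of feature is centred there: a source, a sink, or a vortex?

At P (-2.5, 2.2) the arrows circulate clockwise. Divergence ≈0, curl about -2 — near-zero divergence with nonzero curl is a vortex.

vortex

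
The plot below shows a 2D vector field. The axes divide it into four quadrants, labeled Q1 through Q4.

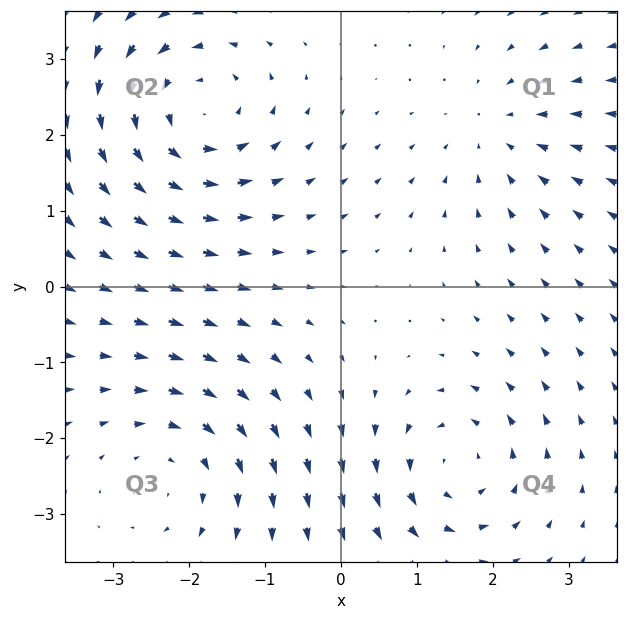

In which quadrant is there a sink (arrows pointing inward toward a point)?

The sink sits at approximately (2.1, 2.0), which lies in quadrant Q1. The divergence there is about -3, negative as expected for a sink.

Q1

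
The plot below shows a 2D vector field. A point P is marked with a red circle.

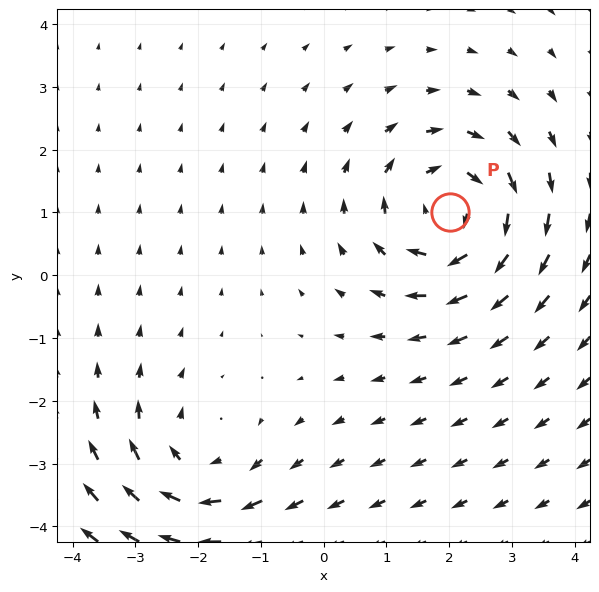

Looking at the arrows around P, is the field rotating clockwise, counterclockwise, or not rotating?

Near P at (2.0, 1.0) the arrows circulate clockwise. The curl (z-component) there is about -5; negative curl means clockwise rotation.

clockwise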